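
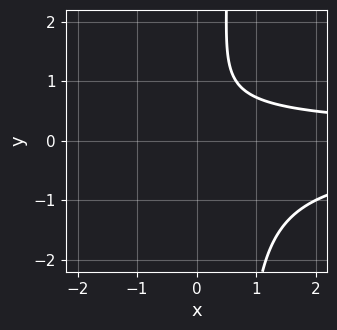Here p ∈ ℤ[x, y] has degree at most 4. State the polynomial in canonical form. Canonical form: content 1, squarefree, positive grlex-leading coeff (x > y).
3*x*y^2 - 2*y^2 + 2*y - 2

First, degree: no degree-2 curve has this shape, so deg p = 3.
Next, from the axis intercepts and sections: the curve avoids every integer y-axis point in the box; the curve avoids every integer x-axis point in the box.
Finally, solving for integer coefficients yields p as stated.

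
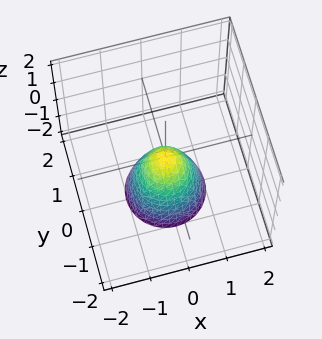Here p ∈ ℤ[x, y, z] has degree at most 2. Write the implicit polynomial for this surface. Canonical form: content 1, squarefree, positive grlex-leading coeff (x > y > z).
2*x^2 + 2*y^2 + z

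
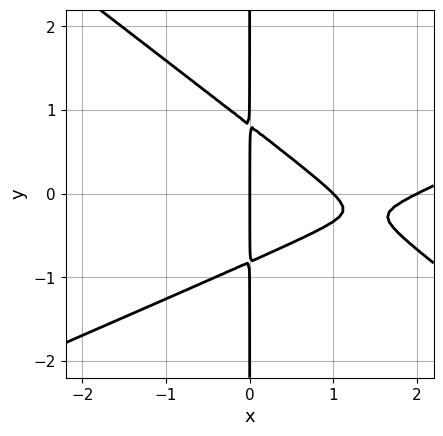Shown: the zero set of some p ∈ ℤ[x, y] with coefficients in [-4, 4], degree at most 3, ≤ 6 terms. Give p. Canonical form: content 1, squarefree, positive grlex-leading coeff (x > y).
x^3 - x^2*y - 3*x*y^2 - 3*x^2 + 2*x

First, deg p = 3. The shape is more complex than any degree-2 curve.
Then, checking where it meets the axes: among the integer gridlines, it crosses the x-axis at x ∈ {0, 1, 2}; every point of the y-axis in the box is on the curve.
Finally, together with the visible shape, these determine p as stated.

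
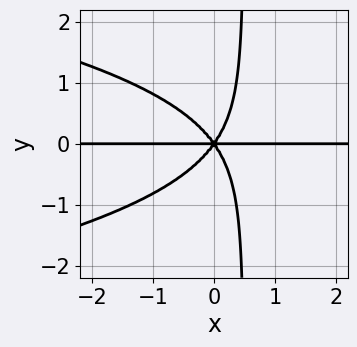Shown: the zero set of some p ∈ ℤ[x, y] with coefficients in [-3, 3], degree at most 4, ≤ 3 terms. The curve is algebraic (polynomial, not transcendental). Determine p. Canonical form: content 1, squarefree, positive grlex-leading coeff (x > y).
2*x*y^3 + 2*x^2*y - y^3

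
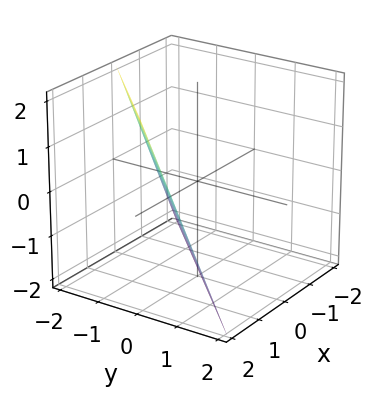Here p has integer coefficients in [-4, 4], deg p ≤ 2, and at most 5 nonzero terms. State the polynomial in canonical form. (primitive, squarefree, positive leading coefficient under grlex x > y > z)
2*x - 2*y - z - 2

deg p = 1.
Reading off the gridlines: it crosses the y-axis at the gridline y = -1; it meets the x-axis at x = 1 (among the integer gridlines).
Solving for integer coefficients yields p as stated.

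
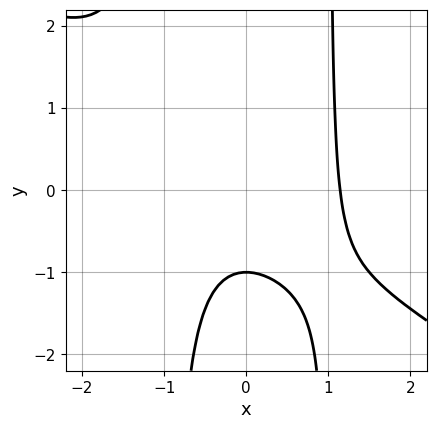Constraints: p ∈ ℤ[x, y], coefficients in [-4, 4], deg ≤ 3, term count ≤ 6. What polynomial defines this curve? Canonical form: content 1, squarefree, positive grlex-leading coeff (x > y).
2*x^3 + 3*x^2*y - 3*y - 3

1. Degree: the shape is more complex than any degree-2 curve, so deg p = 3.
2. Reading off the gridlines: it crosses the y-axis at the gridline y = -1.
3. Fitting integer coefficients to these (and the overall shape) gives p.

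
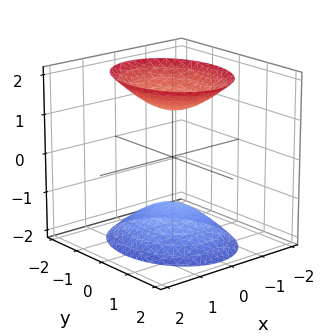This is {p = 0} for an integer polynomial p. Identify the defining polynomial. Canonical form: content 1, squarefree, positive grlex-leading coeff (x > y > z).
3*x^2 + 2*y^2 - 2*z^2 + 3

First, there are 2 components. Treating them together as one polynomial.
Next, the degree is 2 — two separate bowl-shaped sheets opening away from each other; a quadric.
Then, symmetries: it's symmetric under z → −z, forcing even powers of z; mirror symmetry y ↦ −y ⇒ only even powers of y; the x ↦ −x reflection is a symmetry, so x appears only in even powers.
Next, from the visible intercepts: the surface avoids every integer y-axis point in the box; it misses every integer gridline on the x-axis.
Finally, together with the visible shape, these determine p as stated.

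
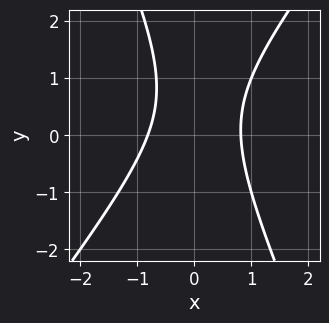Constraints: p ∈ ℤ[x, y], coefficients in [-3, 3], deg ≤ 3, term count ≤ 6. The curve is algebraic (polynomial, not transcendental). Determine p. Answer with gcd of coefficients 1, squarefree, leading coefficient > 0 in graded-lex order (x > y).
3*x^2 - x*y - y^2 + y - 2

1. deg p = 2. No degree-1 curve has this shape.
2. Observable constraints: no y-intercept at any integer in the box.
3. Assembling these constraints gives the stated polynomial.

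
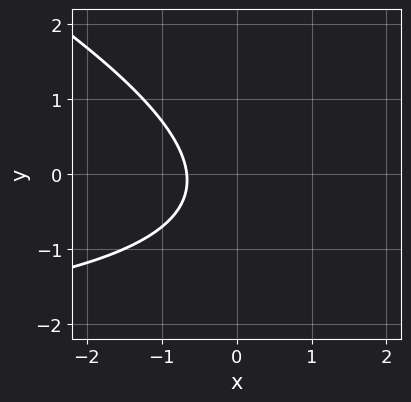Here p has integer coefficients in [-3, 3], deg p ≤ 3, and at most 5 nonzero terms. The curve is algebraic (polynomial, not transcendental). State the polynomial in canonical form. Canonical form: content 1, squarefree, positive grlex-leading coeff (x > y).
x*y + 2*y^2 + 3*x + y + 2

Degree: the shape is more complex than any degree-1 curve, so deg p = 2.
Reading off the gridlines: no y-intercept at any integer in the box.
Matching integer coefficients to the picture gives p.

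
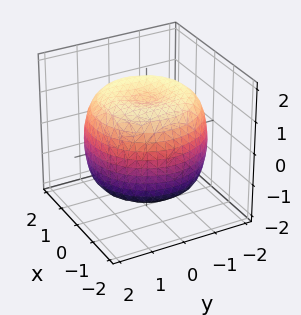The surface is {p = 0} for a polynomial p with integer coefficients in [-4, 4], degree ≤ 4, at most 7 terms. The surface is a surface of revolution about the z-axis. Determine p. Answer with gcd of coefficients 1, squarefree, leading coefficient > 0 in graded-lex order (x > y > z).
x^4 + 2*x^2*y^2 + y^4 - 2*x^2 - 2*y^2 + 2*z^2 - 3

First, the degree is 4 — no degree-3 surface has this shape.
Then, symmetries: rotational symmetry about the z-axis ⇒ p depends on x, y only through x² + y².
Then, against the integer gridlines: a circular section at z = 0 has radius between 1 and 2.
Finally, putting this together gives p.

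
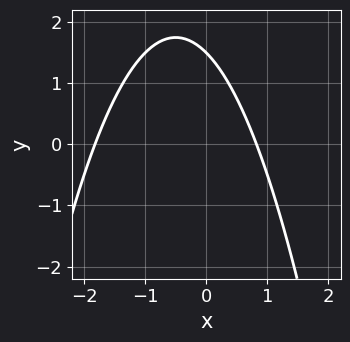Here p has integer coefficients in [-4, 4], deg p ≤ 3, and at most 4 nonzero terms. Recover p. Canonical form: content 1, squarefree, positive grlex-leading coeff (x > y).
2*x^2 + 2*x + 2*y - 3

The degree is 2 — no degree-1 curve has this shape.
Putting this together gives p.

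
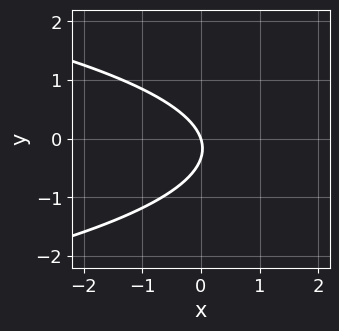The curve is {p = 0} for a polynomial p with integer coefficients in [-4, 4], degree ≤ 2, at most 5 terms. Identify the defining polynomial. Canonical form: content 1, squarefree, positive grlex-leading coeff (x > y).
3*y^2 + 3*x + y

The degree is 2 — a generic line meets the curve in up to 2 points.
From the visible intercepts: one y-axis crossing is at y = 0; it meets the x-axis at x = 0 (among the integer gridlines).
Together with the visible shape, these determine p as stated.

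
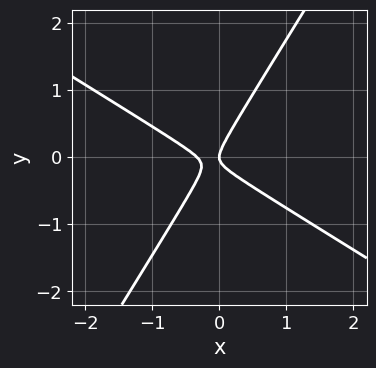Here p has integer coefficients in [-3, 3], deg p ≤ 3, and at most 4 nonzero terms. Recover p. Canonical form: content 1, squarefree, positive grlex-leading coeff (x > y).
3*x^2 + 3*x*y - 3*y^2 + x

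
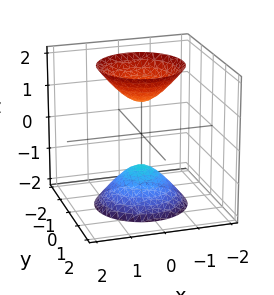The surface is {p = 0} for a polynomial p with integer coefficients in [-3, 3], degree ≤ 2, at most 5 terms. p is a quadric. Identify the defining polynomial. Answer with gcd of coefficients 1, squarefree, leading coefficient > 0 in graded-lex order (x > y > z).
2*x^2 + 2*y^2 - z^2 + 1

1. The picture has 2 separate pieces.
2. Degree: two sheets facing apart; a quadric, so deg p = 2.
3. Symmetries: mirror symmetry z ↦ −z ⇒ only even powers of z; every cross-section ⟂ z is a circle, so x, y appear only via x² + y².
4. Reading off the gridlines: a circular section at z = -2 has radius between 1 and 2; the z-axis gridline crossings are at z ∈ {-1, 1}; the surface avoids every integer y-axis point in the box.
5. Matching integer coefficients to the picture gives p.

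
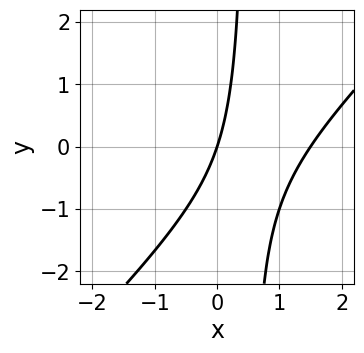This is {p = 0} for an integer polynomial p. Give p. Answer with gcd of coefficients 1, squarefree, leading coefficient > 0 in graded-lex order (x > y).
2*x^2 - 2*x*y - 3*x + y

1. deg p = 2.
2. From the axis intercepts and sections: it crosses the x-axis at the gridline x = 0; it meets the y-axis at y = 0 (among the integer gridlines).
3. Fitting integer coefficients to these (and the overall shape) gives p.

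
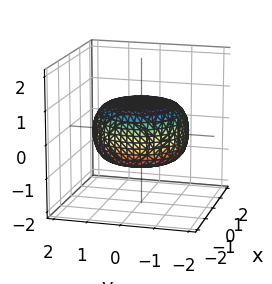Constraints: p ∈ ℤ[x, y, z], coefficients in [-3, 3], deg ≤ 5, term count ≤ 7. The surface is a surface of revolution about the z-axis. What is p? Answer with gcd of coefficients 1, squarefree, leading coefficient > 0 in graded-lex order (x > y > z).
x^4 + 2*x^2*y^2 + y^4 - x^2 - y^2 + 3*z^2 - 2

deg p = 4.
Symmetries: rotational symmetry about the z-axis ⇒ p depends on x, y only through x² + y².
Reading off the gridlines: a circular section at z = 0 has radius between 1 and 2.
Assembling these constraints gives the stated polynomial.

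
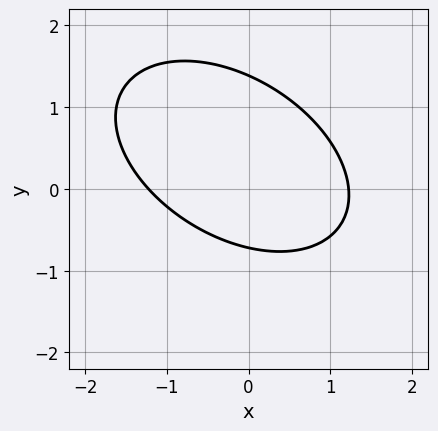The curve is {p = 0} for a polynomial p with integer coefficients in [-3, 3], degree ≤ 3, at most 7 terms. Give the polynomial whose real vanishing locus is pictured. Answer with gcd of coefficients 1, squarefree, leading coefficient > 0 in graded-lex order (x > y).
2*x^2 + 2*x*y + 3*y^2 - 2*y - 3

Degree: a generic line meets the curve in up to 2 points, so deg p = 2.
Solving for integer coefficients yields p as stated.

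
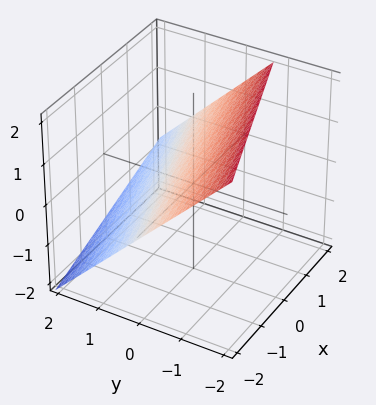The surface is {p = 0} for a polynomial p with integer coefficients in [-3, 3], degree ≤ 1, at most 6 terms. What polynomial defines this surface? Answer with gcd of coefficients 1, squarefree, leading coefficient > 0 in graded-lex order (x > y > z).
The degree is 1 — every cross-section is a straight line — this is a plane.
Reading off the gridlines: it crosses the x-axis at the gridline x = -2.
Fitting integer coefficients to these (and the overall shape) gives p.

x - 3*y - 3*z + 2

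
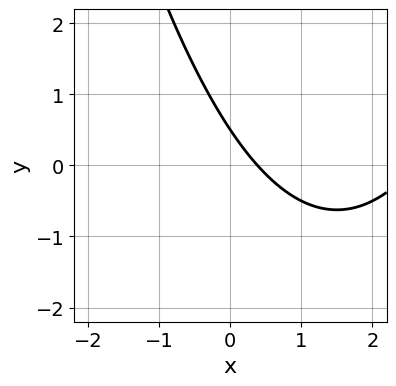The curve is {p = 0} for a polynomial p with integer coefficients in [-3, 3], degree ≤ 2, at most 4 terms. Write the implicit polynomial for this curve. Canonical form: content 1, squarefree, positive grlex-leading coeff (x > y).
First, deg p = 2. The shape is more complex than any degree-1 curve.
Finally, solving for integer coefficients yields p as stated.

x^2 - 3*x - 2*y + 1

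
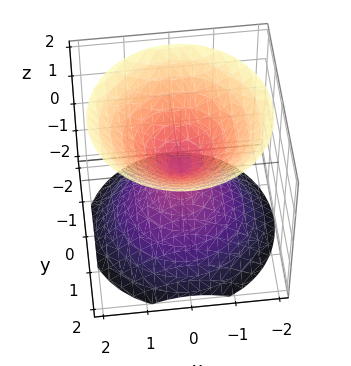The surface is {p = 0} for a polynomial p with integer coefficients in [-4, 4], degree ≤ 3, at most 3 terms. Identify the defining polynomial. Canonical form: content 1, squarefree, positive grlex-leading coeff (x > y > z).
I count 2 distinct pieces. Treating them together as one polynomial.
The degree is 2 — a double cone through the origin; a quadric.
Symmetries: it's symmetric under z → −z, forcing even powers of z; the z-axis is an axis of rotation, so x and y enter only as x² + y².
Against the integer gridlines: it crosses the y-axis at the gridline y = 0; a circular section at z = -1 has radius exactly 1.
Putting this together gives p.

x^2 + y^2 - z^2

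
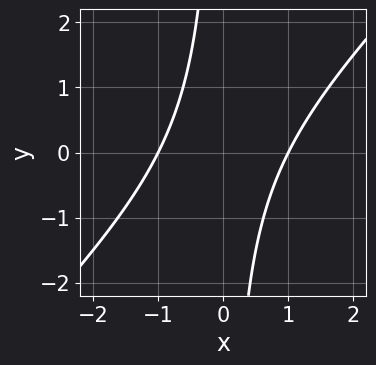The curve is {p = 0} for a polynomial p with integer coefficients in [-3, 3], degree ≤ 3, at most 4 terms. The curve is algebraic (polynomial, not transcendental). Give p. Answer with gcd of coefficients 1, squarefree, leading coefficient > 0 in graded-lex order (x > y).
x^2 - x*y - 1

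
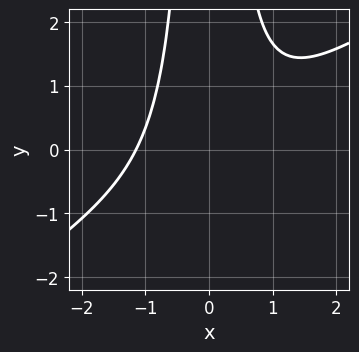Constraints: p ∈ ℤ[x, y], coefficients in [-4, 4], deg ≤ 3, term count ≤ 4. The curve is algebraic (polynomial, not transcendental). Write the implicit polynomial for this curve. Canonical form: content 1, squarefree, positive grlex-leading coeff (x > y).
2*x^3 - 3*x^2*y + 3

First, degree: no degree-2 curve has this shape, so deg p = 3.
Next, checking where it meets the axes: no y-intercept at any integer in the box.
Finally, together with the visible shape, these determine p as stated.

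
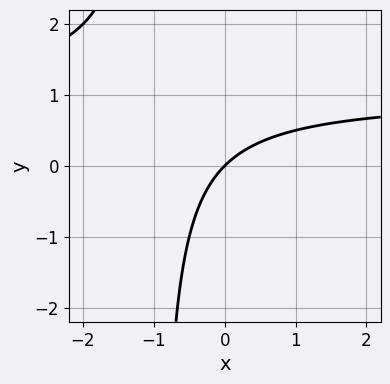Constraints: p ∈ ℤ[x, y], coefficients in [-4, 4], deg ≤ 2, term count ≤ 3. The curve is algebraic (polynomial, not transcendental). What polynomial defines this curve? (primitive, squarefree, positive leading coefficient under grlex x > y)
x*y - x + y

deg p = 2.
Observable constraints: one x-axis crossing is at x = 0; one y-axis crossing is at y = 0.
The integer polynomial consistent with all of this is the stated p.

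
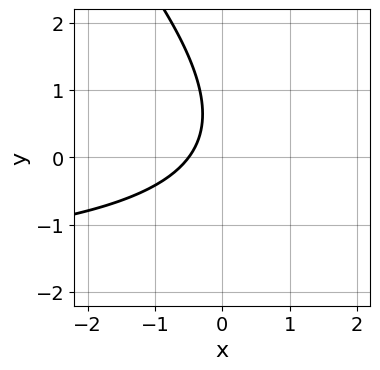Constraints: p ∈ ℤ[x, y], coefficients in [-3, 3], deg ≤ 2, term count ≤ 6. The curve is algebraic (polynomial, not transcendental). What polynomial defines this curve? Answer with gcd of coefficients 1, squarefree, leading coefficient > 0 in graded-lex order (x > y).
Degree: no degree-1 curve has this shape, so deg p = 2.
Checking where it meets the axes: it misses every integer gridline on the y-axis.
Matching integer coefficients to the picture gives p.

x*y + y^2 + 2*x - y + 1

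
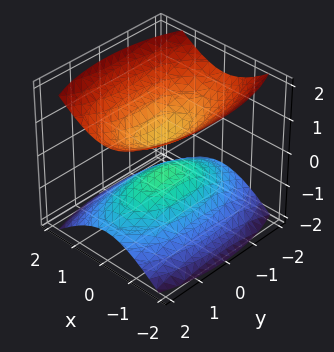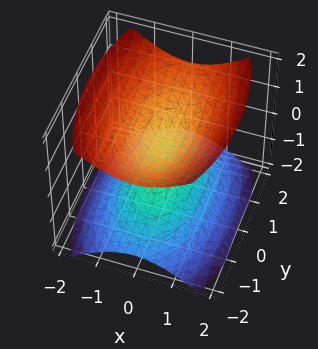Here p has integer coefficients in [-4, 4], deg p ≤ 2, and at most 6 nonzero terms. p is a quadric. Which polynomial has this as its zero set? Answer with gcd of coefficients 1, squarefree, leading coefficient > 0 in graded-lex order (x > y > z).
3*x^2 + y^2 - 3*z^2 + 1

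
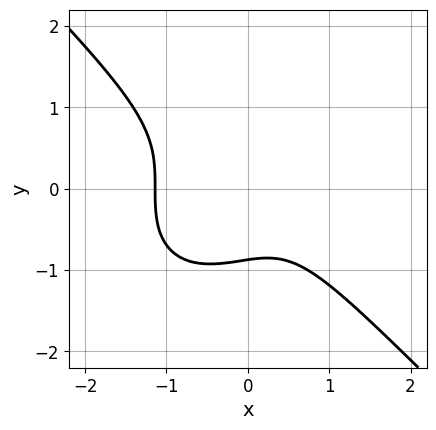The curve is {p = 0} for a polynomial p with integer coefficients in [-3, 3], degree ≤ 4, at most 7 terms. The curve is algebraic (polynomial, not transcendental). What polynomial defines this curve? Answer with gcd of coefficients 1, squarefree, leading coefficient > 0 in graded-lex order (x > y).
First, the degree is 3 — a generic line meets the curve in up to 3 points.
Finally, putting this together gives p.

3*x^3 + 3*y^3 + x^2 - x + 2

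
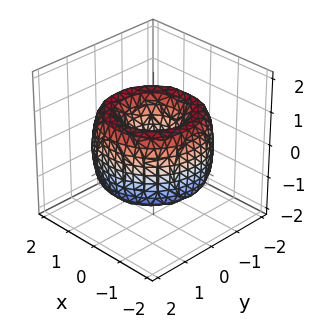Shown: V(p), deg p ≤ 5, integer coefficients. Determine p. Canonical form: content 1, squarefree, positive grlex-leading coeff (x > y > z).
The degree is 4 — a generic line meets the surface in up to 4 points.
Symmetries: rotational symmetry about the z-axis ⇒ p depends on x, y only through x² + y².
Against the integer gridlines: the surface avoids every integer z-axis point in the box; a circular section at z = 0 has radius between 0 and 1.
Putting this together gives p.

x^4 + 2*x^2*y^2 + y^4 - 3*x^2 - 3*y^2 + z^2 + 1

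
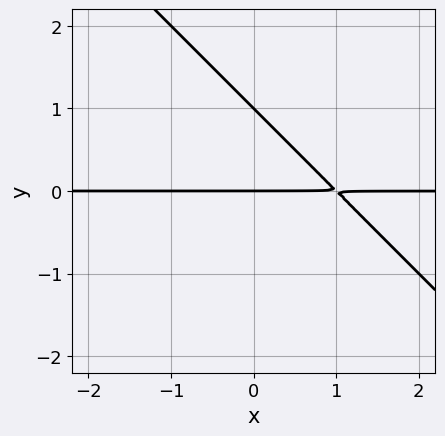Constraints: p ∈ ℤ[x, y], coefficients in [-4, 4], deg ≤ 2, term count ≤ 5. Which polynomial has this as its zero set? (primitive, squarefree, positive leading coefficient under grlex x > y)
x*y + y^2 - y

Degree: no degree-1 curve has this shape, so deg p = 2.
Reading off the gridlines: every point of the x-axis in the box is on the curve; the y-axis gridline crossings are at y ∈ {0, 1}.
Assembling these constraints gives the stated polynomial.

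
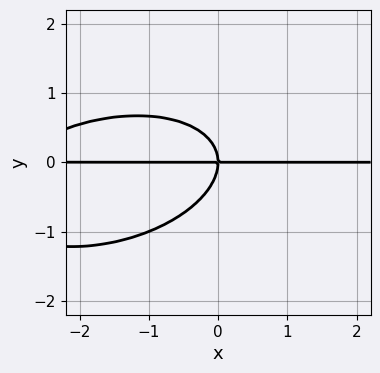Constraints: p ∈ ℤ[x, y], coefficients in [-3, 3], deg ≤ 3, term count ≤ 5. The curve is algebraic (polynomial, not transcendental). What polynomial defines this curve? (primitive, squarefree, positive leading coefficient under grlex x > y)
(a) Degree: a generic line meets the curve in up to 3 points, so deg p = 3.
(b) Reading off the gridlines: every point of the x-axis in the box is on the curve; one y-axis crossing is at y = 0.
(c) Fitting integer coefficients to these (and the overall shape) gives p.

x^2*y - x*y^2 + 3*y^3 + 3*x*y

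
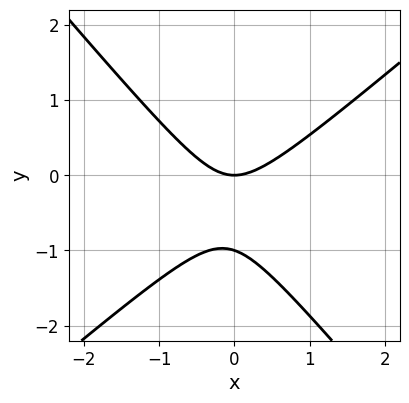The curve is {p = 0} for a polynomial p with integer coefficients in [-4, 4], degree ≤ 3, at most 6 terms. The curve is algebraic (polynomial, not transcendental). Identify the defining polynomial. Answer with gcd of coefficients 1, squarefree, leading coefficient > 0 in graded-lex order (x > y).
3*x^2 - x*y - 3*y^2 - 3*y

First, degree: a generic line meets the curve in up to 2 points, so deg p = 2.
Next, against the integer gridlines: among the integer gridlines, it crosses the y-axis at y ∈ {-1, 0}; one x-axis crossing is at x = 0.
Finally, assembling these constraints gives the stated polynomial.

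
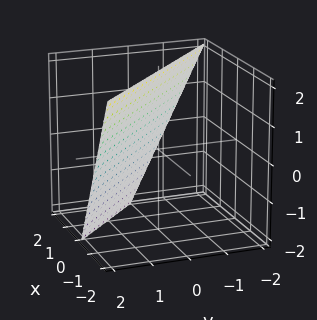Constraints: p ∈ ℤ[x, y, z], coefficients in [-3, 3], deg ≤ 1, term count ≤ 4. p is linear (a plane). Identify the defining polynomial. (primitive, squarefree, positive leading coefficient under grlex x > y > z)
Degree: the surface is flat (a plane), so deg p = 1.
From the visible intercepts: it crosses the z-axis at the gridline z = 2; it meets the x-axis at x = 1 (among the integer gridlines).
The integer polynomial consistent with all of this is the stated p. Check: (0, 1, 0) on the y-axis lies on the surface, and p(0, 1, 0) = 0. ✓

2*x + 2*y + z - 2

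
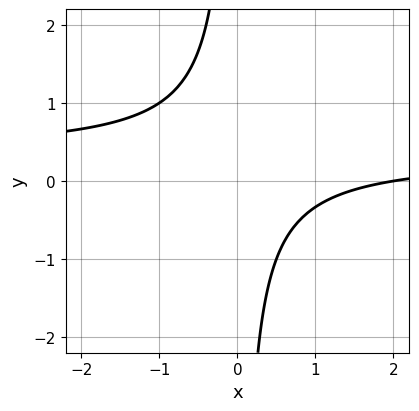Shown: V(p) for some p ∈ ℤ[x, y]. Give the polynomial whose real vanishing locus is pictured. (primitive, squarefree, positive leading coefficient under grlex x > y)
3*x*y - x + 2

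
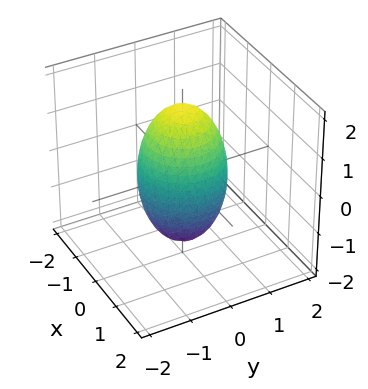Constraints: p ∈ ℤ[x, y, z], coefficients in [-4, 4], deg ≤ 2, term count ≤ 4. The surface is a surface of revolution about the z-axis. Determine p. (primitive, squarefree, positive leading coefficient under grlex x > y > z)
3*x^2 + 3*y^2 + z^2 - 3

First, the degree is 2 — a generic line meets the surface in up to 2 points.
Then, by symmetry, the z-axis is an axis of rotation, so x and y enter only as x² + y².
Then, reading off the gridlines: a circular section at z = 1 has radius between 0 and 1; the y-axis gridline crossings are at y ∈ {-1, 1}; the x-axis gridline crossings are at x ∈ {-1, 1}.
Finally, matching integer coefficients to the picture gives p.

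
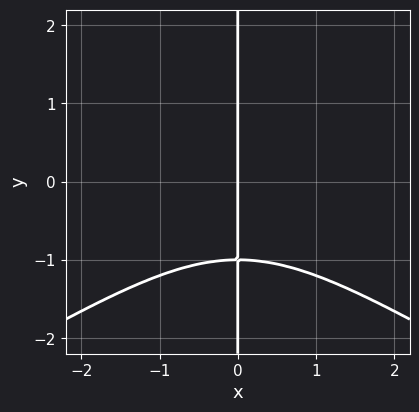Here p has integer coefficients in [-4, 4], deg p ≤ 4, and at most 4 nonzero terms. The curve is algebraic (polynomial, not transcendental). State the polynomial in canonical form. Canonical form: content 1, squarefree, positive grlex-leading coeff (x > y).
x^3*y - 3*x*y^3 - x^3 - 3*x

(a) Degree: the shape is more complex than any degree-3 curve, so deg p = 4.
(b) Against the integer gridlines: it crosses the x-axis at the gridline x = 0; the visible y-axis segment lies entirely on the curve.
(c) These observations pin down the coefficients.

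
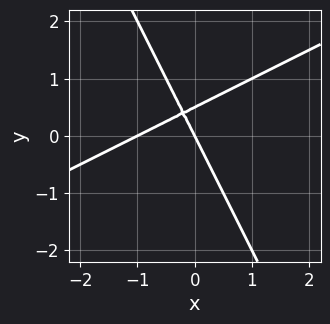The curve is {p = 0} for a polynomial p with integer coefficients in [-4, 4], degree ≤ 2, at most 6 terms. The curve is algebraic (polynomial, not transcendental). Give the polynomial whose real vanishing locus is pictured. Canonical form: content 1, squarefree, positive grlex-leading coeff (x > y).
The degree is 2 — a generic line meets the curve in up to 2 points.
Reading off the gridlines: the x-axis gridline crossings are at x ∈ {-1, 0}; it meets the y-axis at y = 0 (among the integer gridlines).
Together with the visible shape, these determine p as stated.

2*x^2 - 3*x*y - 2*y^2 + 2*x + y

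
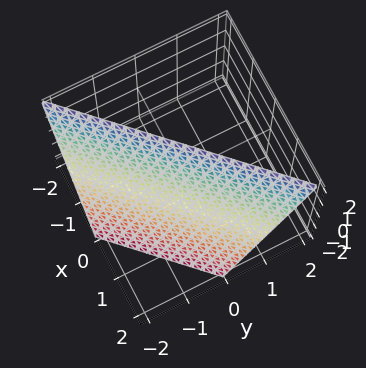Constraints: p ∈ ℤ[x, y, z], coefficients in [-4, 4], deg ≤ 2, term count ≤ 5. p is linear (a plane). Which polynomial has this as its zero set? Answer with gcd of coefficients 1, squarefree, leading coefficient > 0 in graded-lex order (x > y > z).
1. Degree: the surface is flat (a plane), so deg p = 1.
2. From the visible intercepts: it meets the x-axis at x = 1 (among the integer gridlines); one z-axis crossing is at z = 2; it meets the y-axis at y = -1 (among the integer gridlines).
3. These observations pin down the coefficients.

2*x - 2*y + z - 2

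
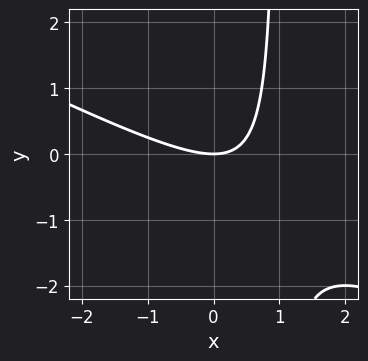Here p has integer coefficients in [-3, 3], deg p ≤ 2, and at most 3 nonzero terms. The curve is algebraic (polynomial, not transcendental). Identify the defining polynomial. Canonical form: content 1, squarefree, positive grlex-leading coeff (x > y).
x^2 + 2*x*y - 2*y

(a) Degree: a generic line meets the curve in up to 2 points, so deg p = 2.
(b) Reading off the gridlines: it meets the x-axis at x = 0 (among the integer gridlines); it crosses the y-axis at the gridline y = 0.
(c) Together with the visible shape, these determine p as stated.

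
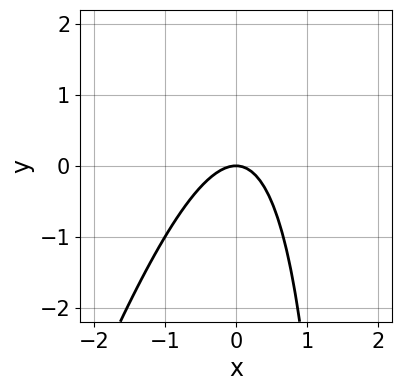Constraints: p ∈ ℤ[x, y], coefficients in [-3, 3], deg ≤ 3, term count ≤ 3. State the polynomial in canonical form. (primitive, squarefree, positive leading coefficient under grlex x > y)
(a) Degree: no degree-1 curve has this shape, so deg p = 2.
(b) Against the integer gridlines: one x-axis crossing is at x = 0; it crosses the y-axis at the gridline y = 0.
(c) Matching integer coefficients to the picture gives p.

3*x^2 - x*y + 2*y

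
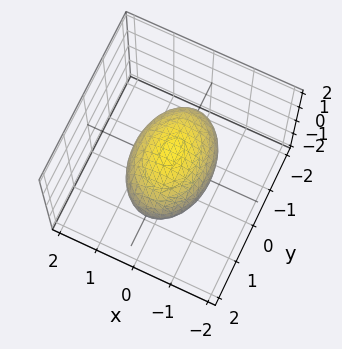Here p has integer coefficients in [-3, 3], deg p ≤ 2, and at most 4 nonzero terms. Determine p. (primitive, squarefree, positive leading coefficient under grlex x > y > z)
2*x^2 + y^2 + 2*z^2 - 2

Degree: a closed, bounded, convex surface; a quadric, so deg p = 2.
Symmetries: mirror symmetry x ↦ −x ⇒ only even powers of x; it's symmetric under z → −z, forcing even powers of z; mirror symmetry y ↦ −y ⇒ only even powers of y.
Against the integer gridlines: the x-axis gridline crossings are at x ∈ {-1, 1}; the z-axis gridline crossings are at z ∈ {-1, 1}.
Matching integer coefficients to the picture gives p.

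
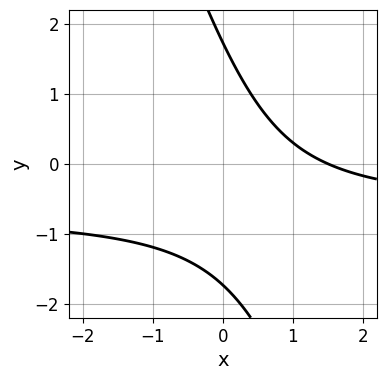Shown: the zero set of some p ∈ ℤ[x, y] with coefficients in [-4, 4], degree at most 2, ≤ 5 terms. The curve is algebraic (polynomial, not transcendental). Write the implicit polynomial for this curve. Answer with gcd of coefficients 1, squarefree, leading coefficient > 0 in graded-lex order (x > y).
3*x*y + y^2 + 2*x - 3

1. deg p = 2. The shape is more complex than any degree-1 curve.
2. The integer polynomial consistent with all of this is the stated p.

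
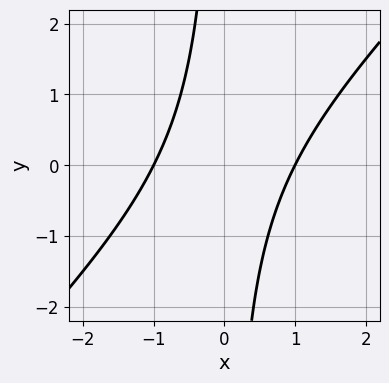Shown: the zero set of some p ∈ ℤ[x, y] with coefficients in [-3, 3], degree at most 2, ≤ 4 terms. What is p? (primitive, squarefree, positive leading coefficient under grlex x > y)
(a) deg p = 2.
(b) Observable constraints: the x-axis gridline crossings are at x ∈ {-1, 1}; no y-intercept at any integer in the box.
(c) The integer polynomial consistent with all of this is the stated p.

x^2 - x*y - 1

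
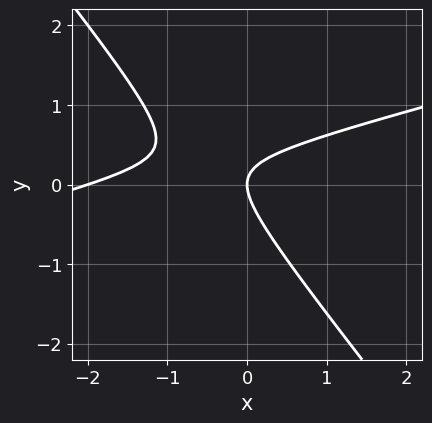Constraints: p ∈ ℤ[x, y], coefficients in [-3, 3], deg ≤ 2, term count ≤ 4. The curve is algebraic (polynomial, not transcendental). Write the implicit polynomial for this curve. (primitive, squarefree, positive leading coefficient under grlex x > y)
1. deg p = 2. No degree-1 curve has this shape.
2. Reading off the gridlines: among the integer gridlines, it crosses the x-axis at x ∈ {-2, 0}; it crosses the y-axis at the gridline y = 0.
3. Matching integer coefficients to the picture gives p.

x^2 - 3*x*y - 3*y^2 + 2*x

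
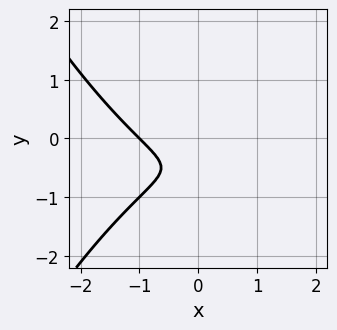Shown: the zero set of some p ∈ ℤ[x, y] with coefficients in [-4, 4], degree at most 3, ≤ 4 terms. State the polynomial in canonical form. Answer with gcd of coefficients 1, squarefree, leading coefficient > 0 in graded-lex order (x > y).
x^3 + 3*y^2 + 3*y + 1

(a) The degree is 3 — the shape is more complex than any degree-2 curve.
(b) From the visible intercepts: one x-axis crossing is at x = -1; no y-intercept at any integer in the box.
(c) Assembling these constraints gives the stated polynomial.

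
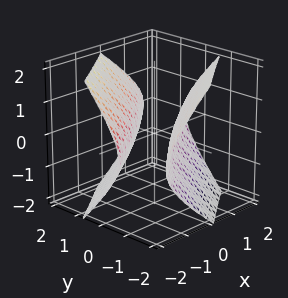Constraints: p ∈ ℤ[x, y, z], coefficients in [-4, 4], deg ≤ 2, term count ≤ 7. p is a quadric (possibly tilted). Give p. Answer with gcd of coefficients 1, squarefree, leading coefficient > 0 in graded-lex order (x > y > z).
1. I count 2 distinct pieces. Treating them together as one polynomial.
2. deg p = 2. The shape is more complex than any degree-1 surface.
3. Checking where it meets the axes: among the integer gridlines, it crosses the x-axis at x ∈ {-1, 1}; no z-intercept at any integer in the box.
4. Solving for integer coefficients yields p as stated.

x^2 - 3*x*y + 2*y^2 - 2*z^2 - 1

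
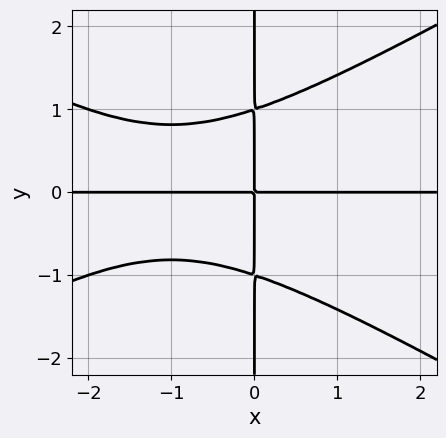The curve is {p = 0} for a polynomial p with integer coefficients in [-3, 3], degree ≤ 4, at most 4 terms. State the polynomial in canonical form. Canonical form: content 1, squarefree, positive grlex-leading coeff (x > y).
(a) Degree: no degree-3 curve has this shape, so deg p = 4.
(b) Against the integer gridlines: every point of the x-axis in the box is on the curve; every point of the y-axis in the box is on the curve.
(c) Putting this together gives p.

x^3*y - 3*x*y^3 + 2*x^2*y + 3*x*y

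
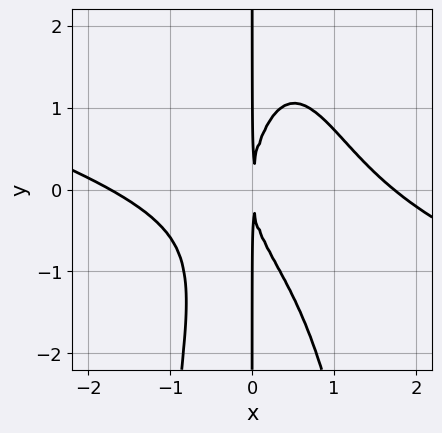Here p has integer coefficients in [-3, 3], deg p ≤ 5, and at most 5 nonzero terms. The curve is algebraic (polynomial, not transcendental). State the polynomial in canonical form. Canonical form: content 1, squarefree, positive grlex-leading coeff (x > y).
First, degree: no degree-3 curve has this shape, so deg p = 4.
Then, reading off the gridlines: every point of the y-axis in the box is on the curve.
Finally, the integer polynomial consistent with all of this is the stated p.

x^4 + 3*x^3*y - x^2*y + x*y^2 - 3*x^2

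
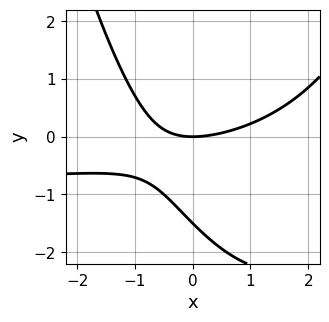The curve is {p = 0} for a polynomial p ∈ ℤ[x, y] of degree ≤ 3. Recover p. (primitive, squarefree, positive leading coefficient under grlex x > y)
Degree: a generic line meets the curve in up to 3 points, so deg p = 3.
From the axis intercepts and sections: it crosses the x-axis at the gridline x = 0; it crosses the y-axis at the gridline y = 0.
Solving for integer coefficients yields p as stated.

x^2*y + x^2 - 2*x*y - 2*y^2 - 3*y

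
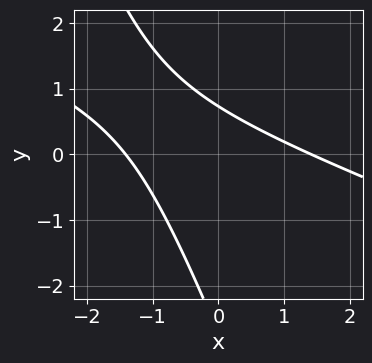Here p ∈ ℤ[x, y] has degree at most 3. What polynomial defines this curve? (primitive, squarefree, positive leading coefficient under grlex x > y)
Degree: the shape is more complex than any degree-1 curve, so deg p = 2.
The integer polynomial consistent with all of this is the stated p.

x^2 + 3*x*y + y^2 + 2*y - 2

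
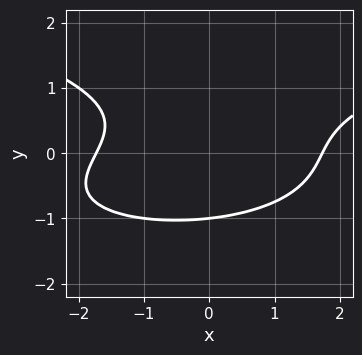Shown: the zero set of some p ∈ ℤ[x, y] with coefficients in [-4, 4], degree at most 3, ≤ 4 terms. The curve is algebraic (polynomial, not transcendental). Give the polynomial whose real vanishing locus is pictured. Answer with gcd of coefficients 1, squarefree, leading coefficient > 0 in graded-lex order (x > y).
3*y^3 - x^2 + x*y + 3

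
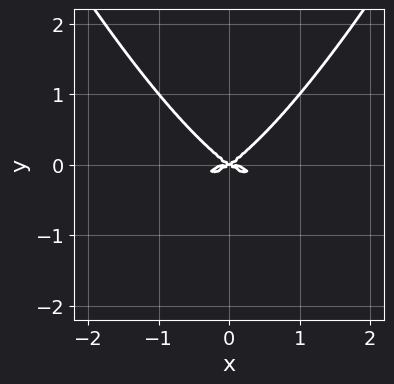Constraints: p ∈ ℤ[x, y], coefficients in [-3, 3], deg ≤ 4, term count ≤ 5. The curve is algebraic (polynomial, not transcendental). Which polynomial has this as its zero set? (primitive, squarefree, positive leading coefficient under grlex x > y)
1. Degree: no degree-3 curve has this shape, so deg p = 4.
2. Symmetries: mirror symmetry x ↦ −x ⇒ only even powers of x.
3. From the axis intercepts and sections: one x-axis crossing is at x = 0; it crosses the y-axis at the gridline y = 0.
4. Putting this together gives p.

x^4 + x^2*y - 2*y^3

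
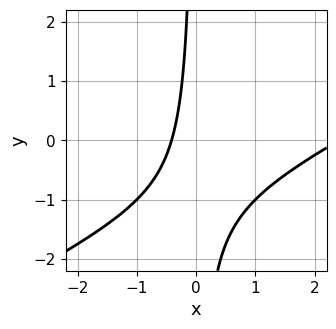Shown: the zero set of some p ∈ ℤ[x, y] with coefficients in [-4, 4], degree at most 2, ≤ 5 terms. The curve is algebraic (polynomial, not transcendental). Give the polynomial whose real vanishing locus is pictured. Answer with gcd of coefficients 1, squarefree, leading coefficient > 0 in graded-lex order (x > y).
1. Degree: a generic line meets the curve in up to 2 points, so deg p = 2.
2. From the axis intercepts and sections: it misses every integer gridline on the y-axis.
3. These observations pin down the coefficients.

x^2 - 2*x*y - 2*x - 1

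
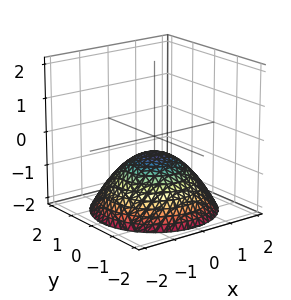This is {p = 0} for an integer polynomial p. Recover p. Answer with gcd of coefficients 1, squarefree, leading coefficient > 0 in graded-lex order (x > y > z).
1. deg p = 2. No degree-1 surface has this shape.
2. By symmetry, every cross-section ⟂ z is a circle, so x, y appear only via x² + y².
3. Against the integer gridlines: no y-intercept at any integer in the box; a circular section at z = -2 has radius between 1 and 2.
4. Solving for integer coefficients yields p as stated.

x^2 + y^2 + 2*z + 1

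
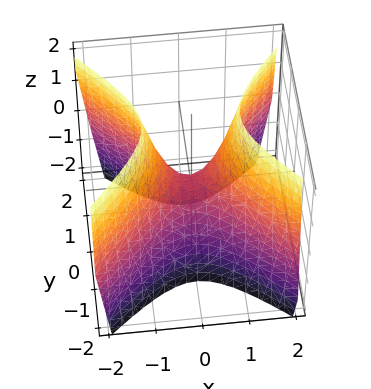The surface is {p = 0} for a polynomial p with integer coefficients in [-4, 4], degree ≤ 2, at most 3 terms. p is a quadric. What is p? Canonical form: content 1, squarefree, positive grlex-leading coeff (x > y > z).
2*x^2 - 2*y^2 - z

First, deg p = 2.
Next, symmetries: mirror symmetry y ↦ −y ⇒ only even powers of y; mirror symmetry x ↦ −x ⇒ only even powers of x.
Then, checking where it meets the axes: it crosses the y-axis at the gridline y = 0; it crosses the z-axis at the gridline z = 0.
Finally, the integer polynomial consistent with all of this is the stated p.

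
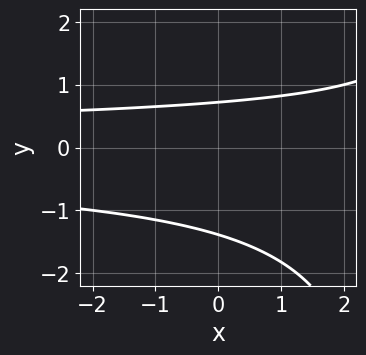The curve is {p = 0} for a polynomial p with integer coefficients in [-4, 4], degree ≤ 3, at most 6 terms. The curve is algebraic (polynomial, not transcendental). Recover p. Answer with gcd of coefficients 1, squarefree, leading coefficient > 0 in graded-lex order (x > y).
x*y^2 - 3*y^2 - 2*y + 3

First, deg p = 3. A generic line meets the curve in up to 3 points.
Next, against the integer gridlines: no x-intercept at any integer in the box.
Finally, assembling these constraints gives the stated polynomial.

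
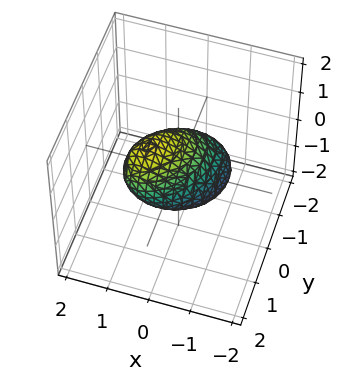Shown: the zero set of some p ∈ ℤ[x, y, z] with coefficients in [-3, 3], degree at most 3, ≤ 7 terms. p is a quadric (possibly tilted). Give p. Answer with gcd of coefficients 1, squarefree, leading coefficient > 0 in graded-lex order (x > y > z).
3*x^2 - 2*x*y - 3*x*z + 2*y^2 + 3*z^2 - 2

(a) Degree: no degree-1 surface has this shape, so deg p = 2.
(b) From the axis intercepts and sections: the y-axis gridline crossings are at y ∈ {-1, 1}.
(c) Assembling these constraints gives the stated polynomial.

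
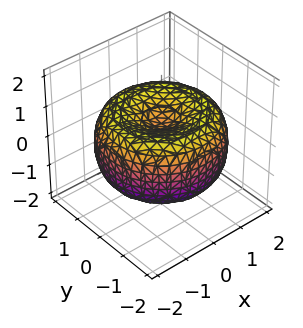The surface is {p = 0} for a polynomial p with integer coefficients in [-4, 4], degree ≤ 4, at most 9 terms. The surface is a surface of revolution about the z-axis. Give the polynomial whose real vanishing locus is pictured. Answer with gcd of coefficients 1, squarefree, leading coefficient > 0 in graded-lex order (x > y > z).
x^4 + 2*x^2*y^2 + y^4 - 3*x^2 - 3*y^2 + 3*z^2 - 1

Degree: a generic line meets the surface in up to 4 points, so deg p = 4.
Symmetries: the z-axis is an axis of rotation, so x and y enter only as x² + y².
Reading off the gridlines: a circular section at z = 1 has radius exactly 1.
Solving for integer coefficients yields p as stated.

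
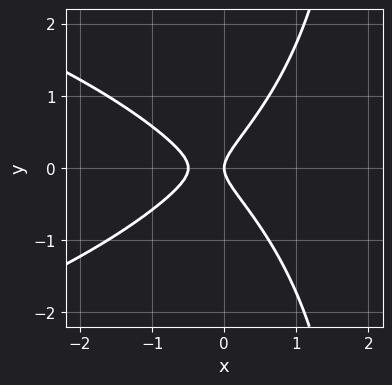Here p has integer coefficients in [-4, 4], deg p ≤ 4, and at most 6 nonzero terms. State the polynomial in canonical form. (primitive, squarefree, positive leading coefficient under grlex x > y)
x*y^2 + 2*x^2 - 2*y^2 + x

deg p = 3. The shape is more complex than any degree-2 curve.
Symmetries: mirror symmetry y ↦ −y ⇒ only even powers of y.
Against the integer gridlines: one y-axis crossing is at y = 0; it crosses the x-axis at the gridline x = 0.
These observations pin down the coefficients.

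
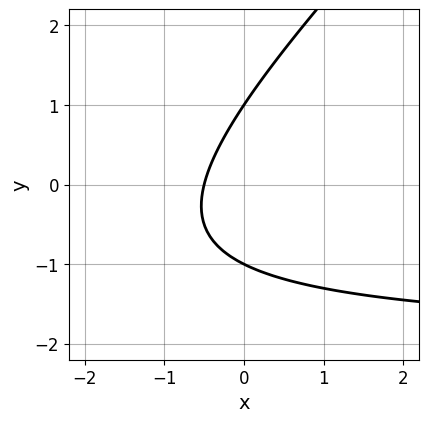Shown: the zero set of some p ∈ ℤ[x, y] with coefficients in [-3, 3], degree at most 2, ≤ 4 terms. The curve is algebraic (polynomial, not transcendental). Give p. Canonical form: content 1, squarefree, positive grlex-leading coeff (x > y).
First, the degree is 2 — a generic line meets the curve in up to 2 points.
Then, against the integer gridlines: the y-axis gridline crossings are at y ∈ {-1, 1}.
Finally, solving for integer coefficients yields p as stated.

x*y - y^2 + 2*x + 1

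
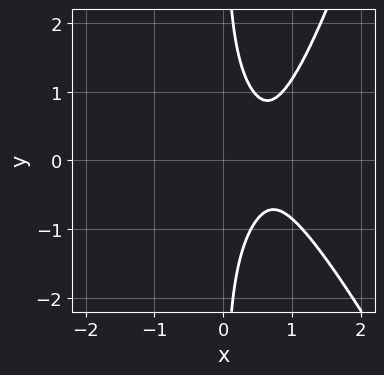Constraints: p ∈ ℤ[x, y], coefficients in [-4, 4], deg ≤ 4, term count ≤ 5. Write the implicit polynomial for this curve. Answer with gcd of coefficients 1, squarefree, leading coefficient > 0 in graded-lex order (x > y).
(a) deg p = 4.
(b) From the axis intercepts and sections: the curve avoids every integer x-axis point in the box; the curve avoids every integer y-axis point in the box.
(c) Matching integer coefficients to the picture gives p.

3*x^4 + x^3*y - 3*x*y^2 - 2*x + 2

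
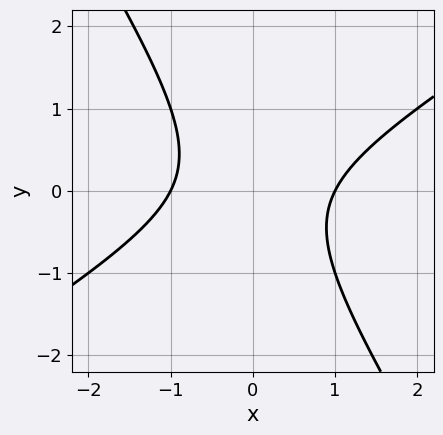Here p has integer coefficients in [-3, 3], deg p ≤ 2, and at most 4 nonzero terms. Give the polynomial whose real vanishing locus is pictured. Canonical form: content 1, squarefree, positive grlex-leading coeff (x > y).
x^2 - x*y - y^2 - 1

deg p = 2. The shape is more complex than any degree-1 curve.
Reading off the gridlines: among the integer gridlines, it crosses the x-axis at x ∈ {-1, 1}; the curve avoids every integer y-axis point in the box.
Assembling these constraints gives the stated polynomial.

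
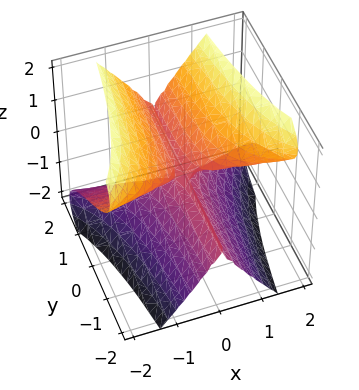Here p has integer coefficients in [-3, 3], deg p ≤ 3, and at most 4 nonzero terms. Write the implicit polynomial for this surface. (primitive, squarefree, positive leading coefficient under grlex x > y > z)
(a) Degree: the shape is more complex than any degree-2 surface, so deg p = 3.
(b) Checking where it meets the axes: the visible x-axis segment lies entirely on the surface; it meets the z-axis at z = 0 (among the integer gridlines).
(c) Solving for integer coefficients yields p as stated. Check: (0, 1, 0) on the y-axis lies on the surface, and p(0, 1, 0) = 0. ✓

2*x^2*y + 3*x^2*z - 2*z^3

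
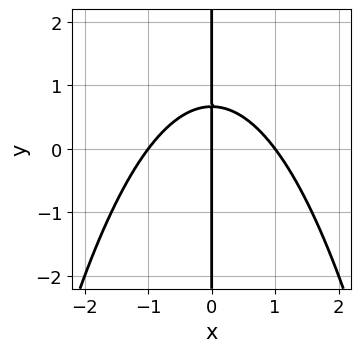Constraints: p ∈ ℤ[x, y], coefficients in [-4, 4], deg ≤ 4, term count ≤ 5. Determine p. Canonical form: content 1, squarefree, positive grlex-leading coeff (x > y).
2*x^3 + 3*x*y - 2*x

First, degree: the shape is more complex than any degree-2 curve, so deg p = 3.
Next, against the integer gridlines: the x-axis gridline crossings are at x ∈ {-1, 0, 1}; every point of the y-axis in the box is on the curve.
Finally, these observations pin down the coefficients.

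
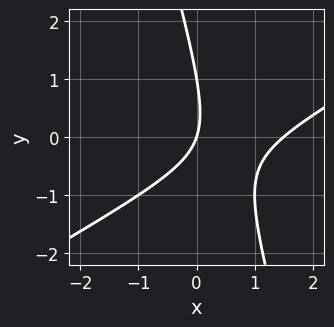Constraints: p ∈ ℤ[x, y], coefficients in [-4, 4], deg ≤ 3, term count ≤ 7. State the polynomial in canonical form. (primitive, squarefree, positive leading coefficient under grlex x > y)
First, the degree is 2 — a generic line meets the curve in up to 2 points.
Next, checking where it meets the axes: among the integer gridlines, it crosses the y-axis at y ∈ {0, 1}; one x-axis crossing is at x = 0.
Finally, assembling these constraints gives the stated polynomial.

2*x^2 - 3*x*y - y^2 - 3*x + y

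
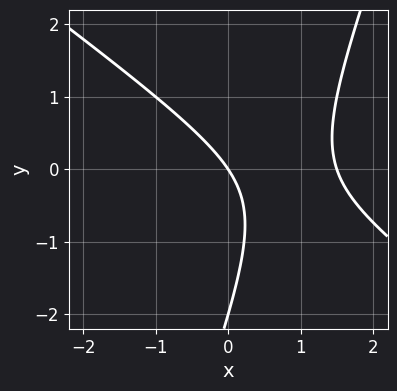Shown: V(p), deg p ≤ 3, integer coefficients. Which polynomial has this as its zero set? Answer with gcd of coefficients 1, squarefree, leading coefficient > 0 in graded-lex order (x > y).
2*x^2 + 2*x*y - y^2 - 3*x - 2*y

deg p = 2. No degree-1 curve has this shape.
From the visible intercepts: among the integer gridlines, it crosses the y-axis at y ∈ {-2, 0}; one x-axis crossing is at x = 0.
Solving for integer coefficients yields p as stated.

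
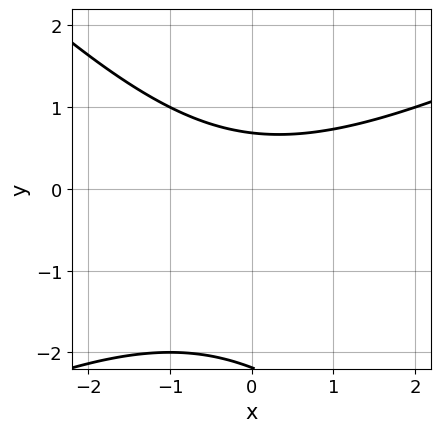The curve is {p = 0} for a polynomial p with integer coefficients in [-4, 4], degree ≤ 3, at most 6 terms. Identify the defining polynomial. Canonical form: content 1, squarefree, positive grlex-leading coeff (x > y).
1. The degree is 2 — the shape is more complex than any degree-1 curve.
2. From the axis intercepts and sections: no x-intercept at any integer in the box.
3. Matching integer coefficients to the picture gives p.

x^2 - x*y - 2*y^2 - 3*y + 3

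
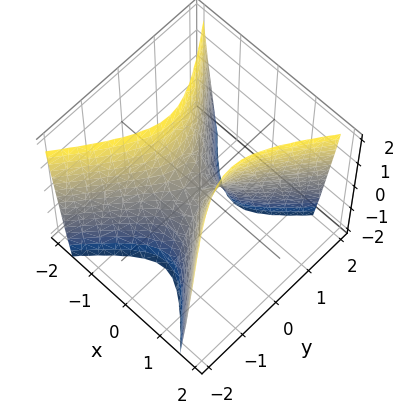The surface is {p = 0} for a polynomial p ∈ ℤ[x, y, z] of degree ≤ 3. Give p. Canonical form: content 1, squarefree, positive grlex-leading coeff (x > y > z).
3*x^2 - 2*y^2 - z

First, deg p = 2. A hyperbolic paraboloid; a quadric.
Next, symmetries: it's symmetric under y → −y, forcing even powers of y; mirror symmetry x ↦ −x ⇒ only even powers of x.
Next, reading off the gridlines: it crosses the x-axis at the gridline x = 0; it crosses the y-axis at the gridline y = 0; it meets the z-axis at z = 0 (among the integer gridlines).
Finally, these observations pin down the coefficients.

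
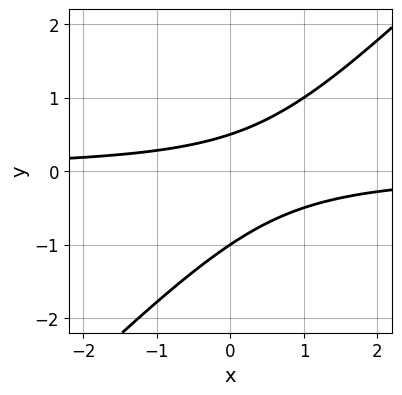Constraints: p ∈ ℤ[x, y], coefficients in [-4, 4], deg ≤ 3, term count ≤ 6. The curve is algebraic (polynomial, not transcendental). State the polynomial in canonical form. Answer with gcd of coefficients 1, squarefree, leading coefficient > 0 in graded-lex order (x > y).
2*x*y - 2*y^2 - y + 1

First, deg p = 2. A generic line meets the curve in up to 2 points.
Then, observable constraints: it meets the y-axis at y = -1 (among the integer gridlines); no x-intercept at any integer in the box.
Finally, these observations pin down the coefficients.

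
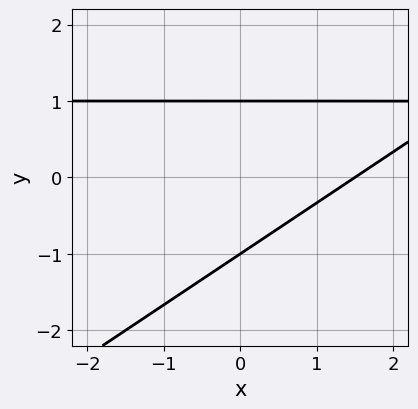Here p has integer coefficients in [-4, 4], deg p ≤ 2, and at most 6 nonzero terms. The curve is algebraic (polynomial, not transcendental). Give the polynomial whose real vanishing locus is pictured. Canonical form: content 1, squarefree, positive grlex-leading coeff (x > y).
2*x*y - 3*y^2 - 2*x + 3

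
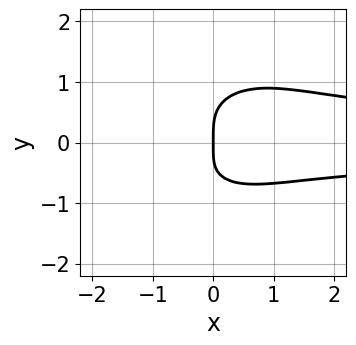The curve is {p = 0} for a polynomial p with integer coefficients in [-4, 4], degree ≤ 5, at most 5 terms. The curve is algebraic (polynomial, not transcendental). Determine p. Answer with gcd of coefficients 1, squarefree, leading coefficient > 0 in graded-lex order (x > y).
2*x^2*y^2 + 2*y^4 - x*y - 2*x

(a) deg p = 4. A generic line meets the curve in up to 4 points.
(b) Checking where it meets the axes: it meets the x-axis at x = 0 (among the integer gridlines); it crosses the y-axis at the gridline y = 0.
(c) Together with the visible shape, these determine p as stated.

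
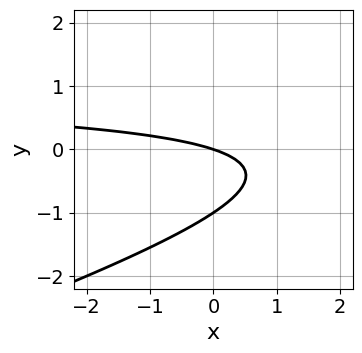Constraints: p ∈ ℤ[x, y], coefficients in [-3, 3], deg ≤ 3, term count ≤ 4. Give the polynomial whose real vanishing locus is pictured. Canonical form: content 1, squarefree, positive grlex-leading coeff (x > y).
x*y - 3*y^2 - x - 3*y

First, deg p = 2. A generic line meets the curve in up to 2 points.
Next, checking where it meets the axes: the y-axis gridline crossings are at y ∈ {-1, 0}; one x-axis crossing is at x = 0.
Finally, together with the visible shape, these determine p as stated.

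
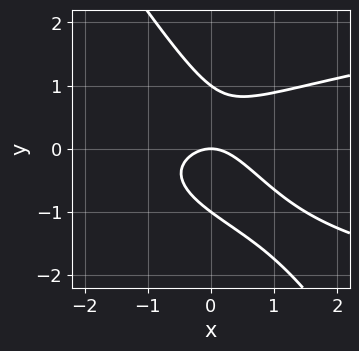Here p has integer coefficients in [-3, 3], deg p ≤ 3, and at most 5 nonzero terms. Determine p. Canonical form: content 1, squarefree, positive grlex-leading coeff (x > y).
3*x*y^2 + 2*y^3 - 2*x^2 - 2*y

1. Degree: no degree-2 curve has this shape, so deg p = 3.
2. From the visible intercepts: it meets the x-axis at x = 0 (among the integer gridlines); the y-axis gridline crossings are at y ∈ {-1, 0, 1}.
3. Fitting integer coefficients to these (and the overall shape) gives p.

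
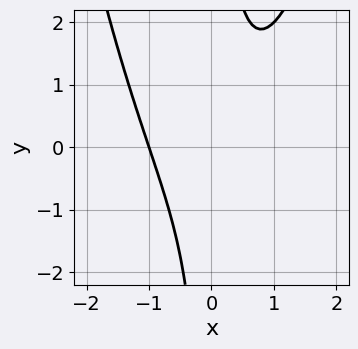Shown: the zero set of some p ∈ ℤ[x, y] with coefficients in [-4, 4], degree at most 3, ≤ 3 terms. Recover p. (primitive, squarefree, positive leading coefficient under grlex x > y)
(a) deg p = 3.
(b) Observable constraints: it misses every integer gridline on the y-axis; it crosses the x-axis at the gridline x = -1.
(c) Fitting integer coefficients to these (and the overall shape) gives p.

x^3 - x*y + 1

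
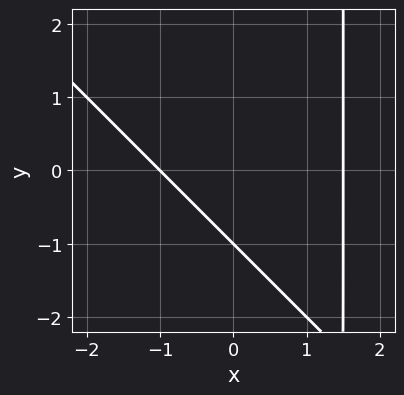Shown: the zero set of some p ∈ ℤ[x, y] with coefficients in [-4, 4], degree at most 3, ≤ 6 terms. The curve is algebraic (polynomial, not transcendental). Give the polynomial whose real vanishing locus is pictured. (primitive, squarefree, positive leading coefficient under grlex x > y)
(a) deg p = 2. No degree-1 curve has this shape.
(b) From the axis intercepts and sections: it meets the y-axis at y = -1 (among the integer gridlines); one x-axis crossing is at x = -1.
(c) The integer polynomial consistent with all of this is the stated p.

2*x^2 + 2*x*y - x - 3*y - 3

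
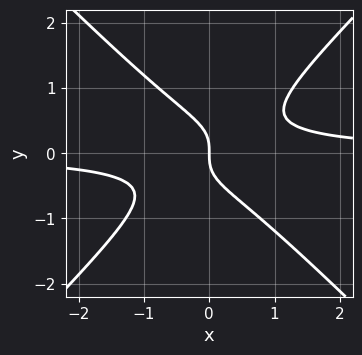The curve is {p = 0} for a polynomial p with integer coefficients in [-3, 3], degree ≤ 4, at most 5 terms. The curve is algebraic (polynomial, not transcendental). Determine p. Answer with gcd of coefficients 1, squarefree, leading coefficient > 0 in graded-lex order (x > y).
First, degree: the shape is more complex than any degree-2 curve, so deg p = 3.
Next, reading off the gridlines: it meets the x-axis at x = 0 (among the integer gridlines); it meets the y-axis at y = 0 (among the integer gridlines).
Finally, solving for integer coefficients yields p as stated.

2*x^2*y - 2*y^3 - x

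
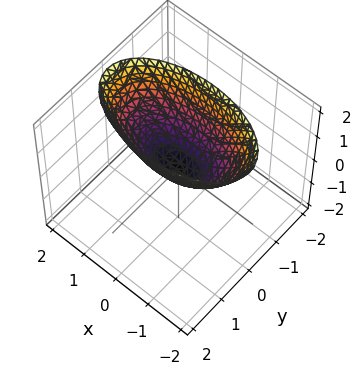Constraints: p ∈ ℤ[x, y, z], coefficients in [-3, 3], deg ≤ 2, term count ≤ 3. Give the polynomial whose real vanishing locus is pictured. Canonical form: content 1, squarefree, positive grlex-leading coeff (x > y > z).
First, the degree is 2 — a single bowl opening along one axis; a quadric.
Then, symmetries: mirror symmetry y ↦ −y ⇒ only even powers of y; mirror symmetry x ↦ −x ⇒ only even powers of x.
Then, against the integer gridlines: it meets the y-axis at y = 0 (among the integer gridlines); one z-axis crossing is at z = 0.
Finally, putting this together gives p.

x^2 + 3*y^2 - 2*z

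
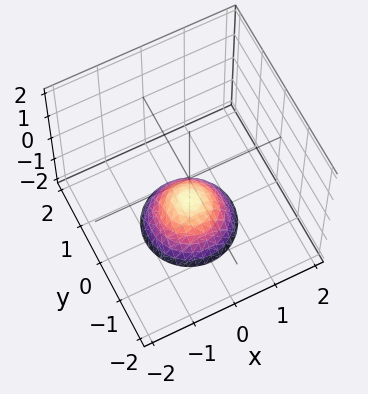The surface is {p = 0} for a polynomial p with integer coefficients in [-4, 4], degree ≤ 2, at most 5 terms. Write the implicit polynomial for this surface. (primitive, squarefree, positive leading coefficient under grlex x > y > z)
x^2 + y^2 + z + 1

(a) The degree is 2 — a generic line meets the surface in up to 2 points.
(b) Symmetries: every cross-section ⟂ z is a circle, so x, y appear only via x² + y².
(c) From the axis intercepts and sections: one z-axis crossing is at z = -1; the surface avoids every integer x-axis point in the box.
(d) Assembling these constraints gives the stated polynomial.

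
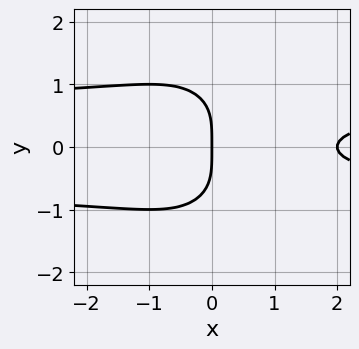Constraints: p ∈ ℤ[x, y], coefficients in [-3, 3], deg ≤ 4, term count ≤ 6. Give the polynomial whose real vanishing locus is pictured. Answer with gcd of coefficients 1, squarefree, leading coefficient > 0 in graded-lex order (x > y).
2*x^2*y^2 + y^4 - x^2 + 2*x

(a) The degree is 4 — a generic line meets the curve in up to 4 points.
(b) Symmetries: the y ↦ −y reflection is a symmetry, so y appears only in even powers.
(c) Reading off the gridlines: one y-axis crossing is at y = 0; among the integer gridlines, it crosses the x-axis at x ∈ {0, 2}.
(d) Together with the visible shape, these determine p as stated.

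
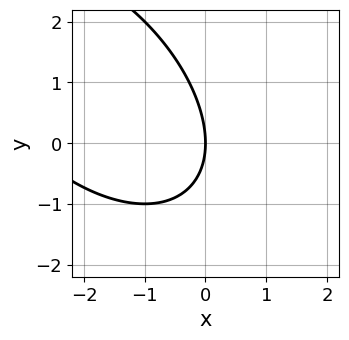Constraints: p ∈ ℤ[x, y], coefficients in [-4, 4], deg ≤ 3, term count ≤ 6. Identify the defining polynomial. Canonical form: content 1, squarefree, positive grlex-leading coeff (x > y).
deg p = 2.
Against the integer gridlines: one x-axis crossing is at x = 0; it meets the y-axis at y = 0 (among the integer gridlines).
Matching integer coefficients to the picture gives p.

x^2 + x*y + y^2 + 3*x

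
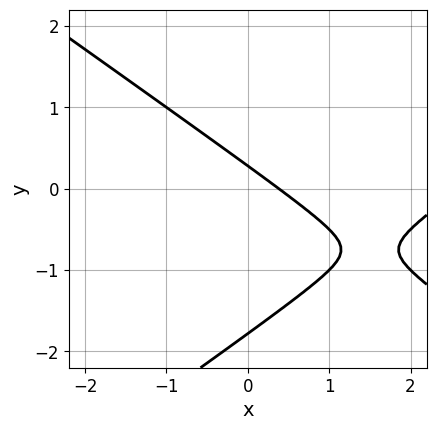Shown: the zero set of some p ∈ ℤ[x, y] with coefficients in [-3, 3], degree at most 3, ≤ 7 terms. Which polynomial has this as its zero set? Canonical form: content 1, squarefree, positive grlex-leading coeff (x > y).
x^2 - 2*y^2 - 3*x - 3*y + 1

(a) deg p = 2.
(b) The integer polynomial consistent with all of this is the stated p.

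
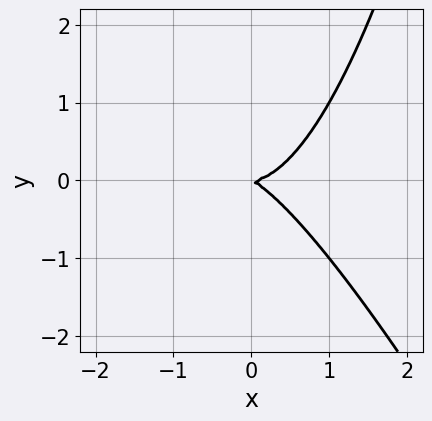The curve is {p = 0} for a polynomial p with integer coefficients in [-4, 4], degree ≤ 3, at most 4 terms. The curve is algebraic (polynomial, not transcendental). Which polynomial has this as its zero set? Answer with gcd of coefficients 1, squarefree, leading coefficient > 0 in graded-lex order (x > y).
2*x^3 + x^2*y - x*y - 2*y^2

1. Degree: no degree-2 curve has this shape, so deg p = 3.
2. Against the integer gridlines: one x-axis crossing is at x = 0; one y-axis crossing is at y = 0.
3. The integer polynomial consistent with all of this is the stated p.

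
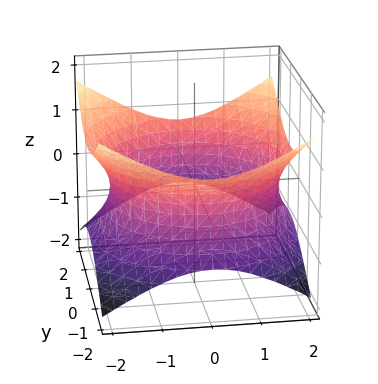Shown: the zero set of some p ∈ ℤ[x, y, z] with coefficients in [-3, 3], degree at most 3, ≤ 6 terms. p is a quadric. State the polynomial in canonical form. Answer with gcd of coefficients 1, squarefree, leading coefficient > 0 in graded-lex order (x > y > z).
x^2 + y^2 - 2*z^2 - 3

1. Degree: an hourglass — one-sheet hyperboloid; a quadric, so deg p = 2.
2. Symmetry: every cross-section ⟂ z is a circle, so x, y appear only via x² + y²; it's symmetric under z → −z, forcing even powers of z.
3. From the visible intercepts: no z-intercept at any integer in the box; a circular section at z = 0 has radius between 1 and 2.
4. The integer polynomial consistent with all of this is the stated p.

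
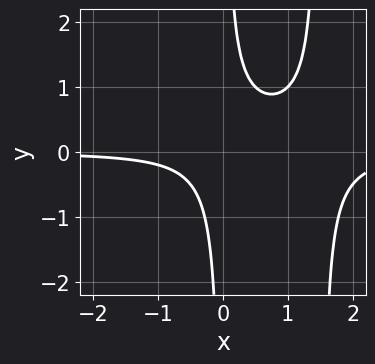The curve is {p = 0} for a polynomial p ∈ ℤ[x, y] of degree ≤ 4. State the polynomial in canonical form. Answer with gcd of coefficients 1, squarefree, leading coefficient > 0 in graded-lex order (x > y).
2*x^2*y - 3*x*y + 1

deg p = 3. A generic line meets the curve in up to 3 points.
Observable constraints: the curve avoids every integer x-axis point in the box; it misses every integer gridline on the y-axis.
Solving for integer coefficients yields p as stated.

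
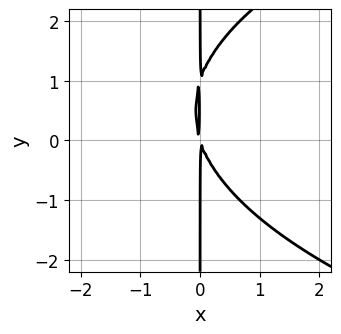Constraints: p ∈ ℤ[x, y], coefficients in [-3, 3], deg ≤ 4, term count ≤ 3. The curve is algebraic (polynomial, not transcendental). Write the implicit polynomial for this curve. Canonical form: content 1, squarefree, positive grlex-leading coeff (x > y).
deg p = 3. A generic line meets the curve in up to 3 points.
From the visible intercepts: every point of the y-axis in the box is on the curve.
Solving for integer coefficients yields p as stated.

x*y^2 - 3*x^2 - x*y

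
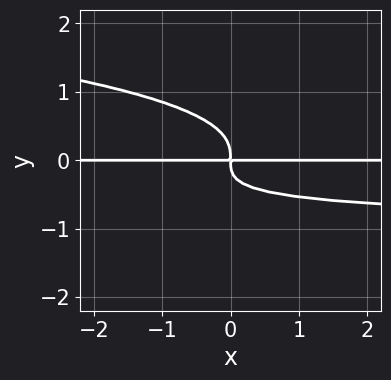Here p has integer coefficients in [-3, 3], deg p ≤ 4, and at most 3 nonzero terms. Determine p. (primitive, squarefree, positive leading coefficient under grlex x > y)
3*y^4 + x*y^2 + x*y

First, the degree is 4 — the shape is more complex than any degree-3 curve.
Next, reading off the gridlines: every point of the x-axis in the box is on the curve.
Finally, solving for integer coefficients yields p as stated.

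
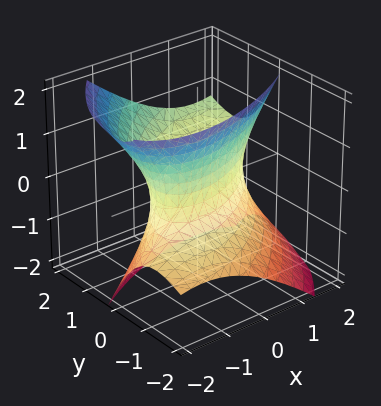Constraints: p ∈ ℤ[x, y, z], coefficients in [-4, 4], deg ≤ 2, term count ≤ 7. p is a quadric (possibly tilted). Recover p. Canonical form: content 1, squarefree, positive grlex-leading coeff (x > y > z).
2*x^2 - 3*x*y + 3*y^2 - 3*y*z - 2*z^2 - 3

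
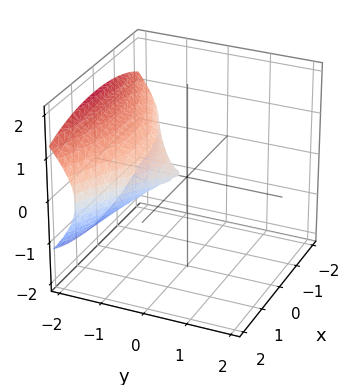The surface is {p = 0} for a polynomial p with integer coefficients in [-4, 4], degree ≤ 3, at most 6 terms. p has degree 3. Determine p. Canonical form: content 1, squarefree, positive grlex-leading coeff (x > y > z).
y^3 - y*z^2 + x^2 + 2*z^2

(a) Degree: the shape is more complex than any degree-2 surface, so deg p = 3.
(b) Against the integer gridlines: one y-axis crossing is at y = 0; it meets the z-axis at z = 0 (among the integer gridlines).
(c) Solving for integer coefficients yields p as stated.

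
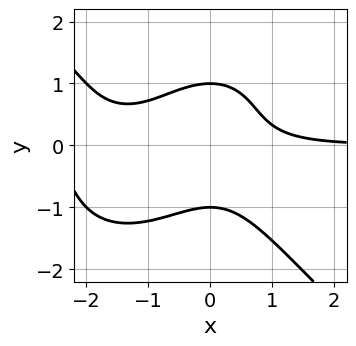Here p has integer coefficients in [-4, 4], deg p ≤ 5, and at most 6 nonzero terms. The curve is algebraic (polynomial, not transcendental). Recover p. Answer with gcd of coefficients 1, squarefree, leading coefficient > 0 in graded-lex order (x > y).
x^3*y + y^4 + 2*x^2*y - 1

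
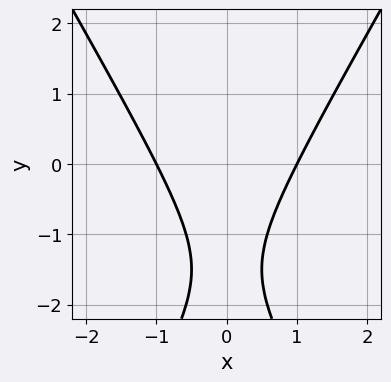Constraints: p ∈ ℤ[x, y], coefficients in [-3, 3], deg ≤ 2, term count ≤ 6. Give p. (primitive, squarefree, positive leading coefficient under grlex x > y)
3*x^2 - y^2 - 3*y - 3

First, deg p = 2. The shape is more complex than any degree-1 curve.
Then, symmetries: it's symmetric under x → −x, forcing even powers of x.
Next, checking where it meets the axes: among the integer gridlines, it crosses the x-axis at x ∈ {-1, 1}; no y-intercept at any integer in the box.
Finally, together with the visible shape, these determine p as stated.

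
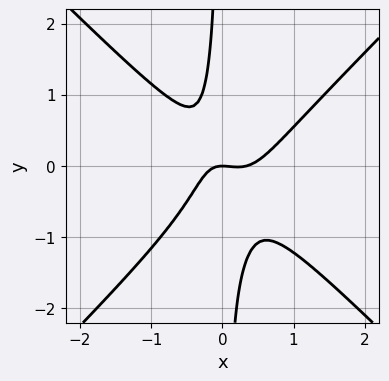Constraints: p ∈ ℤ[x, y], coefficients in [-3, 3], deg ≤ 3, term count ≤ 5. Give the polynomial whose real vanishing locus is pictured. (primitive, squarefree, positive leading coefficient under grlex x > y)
The degree is 3 — a generic line meets the curve in up to 3 points.
Against the integer gridlines: one y-axis crossing is at y = 0; one x-axis crossing is at x = 0.
The integer polynomial consistent with all of this is the stated p.

3*x^3 - 3*x*y^2 - x^2 - x*y - y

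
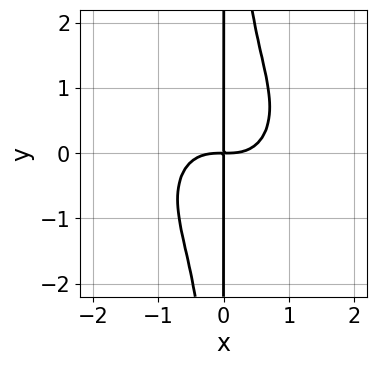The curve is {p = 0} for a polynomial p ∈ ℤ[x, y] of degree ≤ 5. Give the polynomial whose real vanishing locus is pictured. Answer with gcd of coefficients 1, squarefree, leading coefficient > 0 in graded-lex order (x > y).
x^4 + x^2*y^2 - x*y

1. deg p = 4. No degree-3 curve has this shape.
2. Against the integer gridlines: every point of the y-axis in the box is on the curve.
3. Matching integer coefficients to the picture gives p.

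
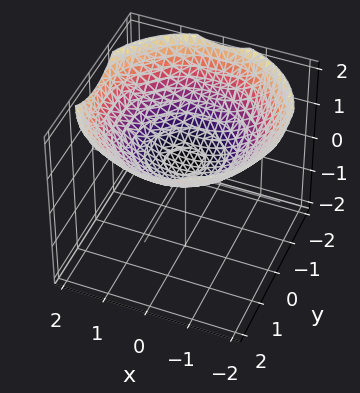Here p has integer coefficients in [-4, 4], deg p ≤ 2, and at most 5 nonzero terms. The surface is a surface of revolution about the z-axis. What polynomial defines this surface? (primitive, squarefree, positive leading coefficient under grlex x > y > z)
First, the degree is 2 — the shape is more complex than any degree-1 surface.
Then, symmetry: every cross-section ⟂ z is a circle, so x, y appear only via x² + y².
Then, reading off the gridlines: no x-intercept at any integer in the box; no y-intercept at any integer in the box; a circular section at z = 1 has radius between 1 and 2.
Finally, putting this together gives p.

x^2 + y^2 - 3*z + 1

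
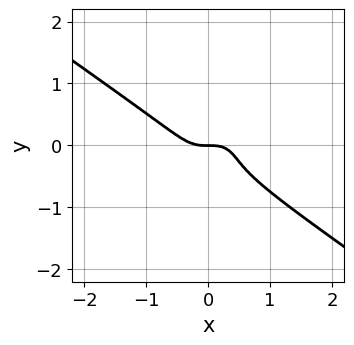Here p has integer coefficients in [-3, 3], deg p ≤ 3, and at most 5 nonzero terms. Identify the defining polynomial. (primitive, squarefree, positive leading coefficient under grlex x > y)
2*x^3 - 2*x*y^2 + 3*y^3 + 2*y^2 + y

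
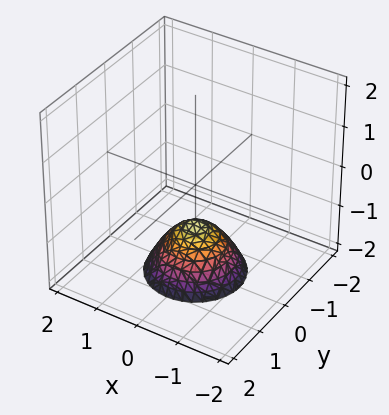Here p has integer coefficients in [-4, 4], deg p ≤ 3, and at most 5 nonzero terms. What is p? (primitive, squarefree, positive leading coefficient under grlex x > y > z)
x^2 + y^2 + z + 1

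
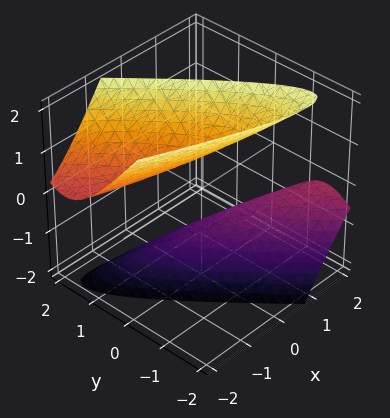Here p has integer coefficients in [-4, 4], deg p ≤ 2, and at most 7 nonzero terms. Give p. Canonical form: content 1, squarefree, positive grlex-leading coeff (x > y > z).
There are 2 components.
Degree: the shape is more complex than any degree-1 surface, so deg p = 2.
Checking where it meets the axes: among the integer gridlines, it crosses the z-axis at z ∈ {-1, 1}; it misses every integer gridline on the y-axis; no x-intercept at any integer in the box.
These observations pin down the coefficients.

x^2 + 3*x*y + x*z + 2*y^2 - z^2 + 1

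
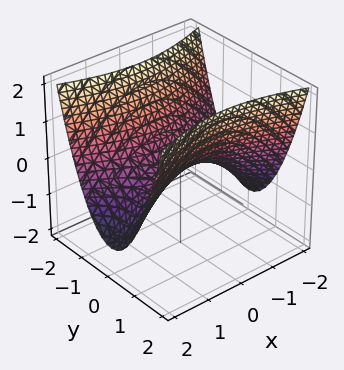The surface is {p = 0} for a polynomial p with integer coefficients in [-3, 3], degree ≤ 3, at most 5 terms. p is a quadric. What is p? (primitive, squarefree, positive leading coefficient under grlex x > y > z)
Degree: a hyperbolic paraboloid; a quadric, so deg p = 2.
Symmetries: mirror symmetry y ↦ −y ⇒ only even powers of y; the x ↦ −x reflection is a symmetry, so x appears only in even powers.
From the visible intercepts: one x-axis crossing is at x = 0; it meets the y-axis at y = 0 (among the integer gridlines); it crosses the z-axis at the gridline z = 0.
Solving for integer coefficients yields p as stated.

x^2 - 3*y^2 + 3*z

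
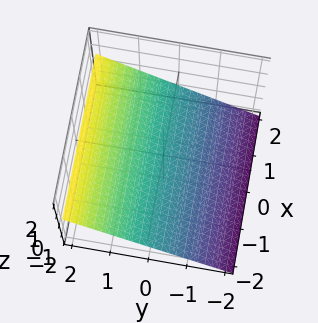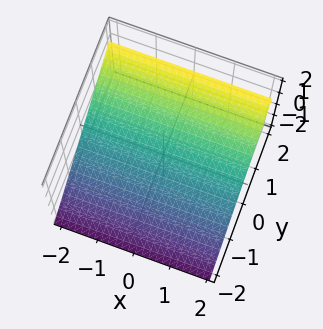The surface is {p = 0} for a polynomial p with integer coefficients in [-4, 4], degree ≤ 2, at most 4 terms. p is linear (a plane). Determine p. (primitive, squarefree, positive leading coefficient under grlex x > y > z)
First, deg p = 1.
Next, observable constraints: the surface avoids every integer x-axis point in the box; one y-axis crossing is at y = 1.
Finally, fitting integer coefficients to these (and the overall shape) gives p.

2*y - 3*z - 2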